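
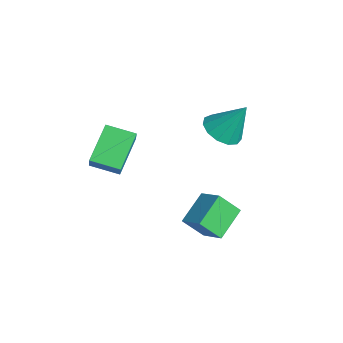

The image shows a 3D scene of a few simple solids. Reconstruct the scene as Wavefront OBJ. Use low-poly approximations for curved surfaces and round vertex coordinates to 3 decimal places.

v 2.209 -1.117 -2.382
v 1.332 0.068 -1.575
v 2.476 -0.236 -3.383
v 1.599 0.948 -2.577
v 3.321 -0.728 -1.743
v 2.444 0.456 -0.937
v 3.588 0.152 -2.745
v 2.711 1.337 -1.938
v -2.364 -3.826 -1.556
v -1.641 -4.009 -0.603
v -3.611 -2.69 -0.392
v -2.888 -2.872 0.561
v -1.612 -2.648 -1.901
v -0.889 -2.83 -0.948
v -2.859 -1.511 -0.737
v -2.136 -1.694 0.216
v -1.023 1.859 0.392
v -0.219 2.257 -0.072
v -0.537 2.781 2.028
v -0.648 2.623 -0.151
v -1.195 2.747 -0.057
v -1.688 2.588 0.179
v -1.97 2.198 0.482
v -1.951 1.7 0.757
v -1.638 1.253 0.916
v -1.129 0.998 0.909
v -0.587 1.016 0.737
v -0.183 1.302 0.456
v -0.046 1.765 0.155
f 2 4 1
f 5 2 1
f 1 4 3
f 3 5 1
f 2 8 4
f 6 2 5
f 6 8 2
f 4 8 3
f 7 5 3
f 3 8 7
f 7 6 5
f 8 6 7
f 10 12 9
f 13 10 9
f 9 12 11
f 11 13 9
f 10 16 12
f 14 10 13
f 14 16 10
f 12 16 11
f 15 13 11
f 11 16 15
f 15 14 13
f 16 14 15
f 18 17 20
f 18 20 19
f 20 17 21
f 20 21 19
f 21 17 22
f 21 22 19
f 22 17 23
f 22 23 19
f 23 17 24
f 23 24 19
f 24 17 25
f 24 25 19
f 25 17 26
f 25 26 19
f 26 17 27
f 26 27 19
f 27 17 28
f 27 28 19
f 28 17 29
f 28 29 19
f 29 17 18
f 29 18 19



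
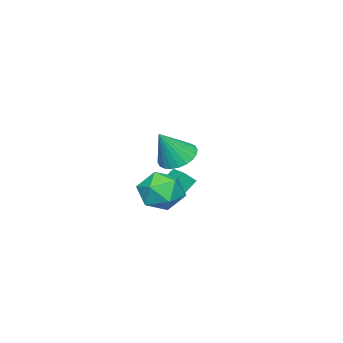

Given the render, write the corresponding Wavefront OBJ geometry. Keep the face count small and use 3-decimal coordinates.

v -3.297 -2.127 -1.334
v -2.868 -2.509 -0.777
v -2.65 -1.166 -1.172
v -2.221 -1.548 -0.615
v -2.219 -2.652 -2.525
v -1.79 -3.034 -1.968
v -1.572 -1.691 -2.363
v -1.143 -2.073 -1.806
v -0.336 -0.873 -0.295
v 0.536 -1.65 -0.513
v -1.396 -1.67 -1.687
v -0.524 -2.447 -1.905
v -1.139 -2.515 -0.891
v -0.484 -2.022 -0.031
v -0.376 -1.298 -2.169
v 0.279 -0.805 -1.309
v 0.511 -1.913 -1.672
v 0.039 -2.665 -0.882
v -0.899 -0.655 -1.318
v -1.371 -1.407 -0.528
v 3.024 1.247 2.812
v 3.532 1.99 2.683
v 3.916 0.893 4.288
v 3.265 2.122 2.876
v 2.961 2.12 3.06
v 2.667 1.986 3.206
v 2.427 1.739 3.292
v 2.277 1.417 3.305
v 2.242 1.069 3.243
v 2.325 0.748 3.116
v 2.515 0.503 2.942
v 2.782 0.371 2.749
v 3.086 0.373 2.565
v 3.381 0.508 2.419
v 3.621 0.755 2.333
v 3.77 1.077 2.32
v 3.805 1.425 2.382
v 3.722 1.745 2.509
f 2 4 1
f 5 2 1
f 1 4 3
f 3 5 1
f 2 8 4
f 6 2 5
f 6 8 2
f 4 8 3
f 7 5 3
f 3 8 7
f 7 6 5
f 8 6 7
f 9 20 14
f 9 14 10
f 9 10 16
f 9 16 19
f 9 19 20
f 10 14 18
f 14 20 13
f 20 19 11
f 19 16 15
f 16 10 17
f 12 18 13
f 12 13 11
f 12 11 15
f 12 15 17
f 12 17 18
f 13 18 14
f 11 13 20
f 15 11 19
f 17 15 16
f 18 17 10
f 22 21 24
f 22 24 23
f 24 21 25
f 24 25 23
f 25 21 26
f 25 26 23
f 26 21 27
f 26 27 23
f 27 21 28
f 27 28 23
f 28 21 29
f 28 29 23
f 29 21 30
f 29 30 23
f 30 21 31
f 30 31 23
f 31 21 32
f 31 32 23
f 32 21 33
f 32 33 23
f 33 21 34
f 33 34 23
f 34 21 35
f 34 35 23
f 35 21 36
f 35 36 23
f 36 21 37
f 36 37 23
f 37 21 38
f 37 38 23
f 38 21 22
f 38 22 23



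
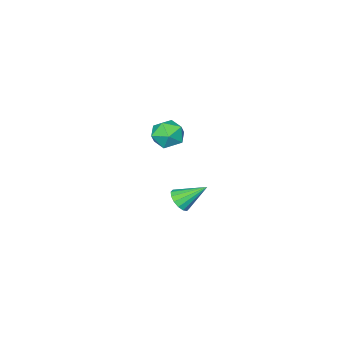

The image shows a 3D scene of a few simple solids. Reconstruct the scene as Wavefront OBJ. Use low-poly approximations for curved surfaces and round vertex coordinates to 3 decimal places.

v 0.91 0.463 2.991
v 1.43 0.819 3.793
v 2.25 -0.359 2.487
v 2.77 -0.003 3.289
v 2.019 -0.679 3.428
v 1.191 -0.171 3.739
v 2.489 0.631 2.541
v 1.661 1.139 2.852
v 2.406 0.923 3.514
v 2.116 0.114 4.063
v 1.564 0.346 2.217
v 1.274 -0.463 2.766
v -0.712 -1.567 -4.188
v -0.331 -0.913 -4.474
v -1.708 -0.473 -3.012
v -0.668 -0.957 -4.719
v -1.018 -1.165 -4.821
v -1.285 -1.48 -4.754
v -1.399 -1.819 -4.535
v -1.329 -2.091 -4.223
v -1.094 -2.222 -3.902
v -0.756 -2.178 -3.657
v -0.407 -1.97 -3.555
v -0.139 -1.654 -3.622
v -0.025 -1.315 -3.841
v -0.095 -1.044 -4.153
f 1 12 6
f 1 6 2
f 1 2 8
f 1 8 11
f 1 11 12
f 2 6 10
f 6 12 5
f 12 11 3
f 11 8 7
f 8 2 9
f 4 10 5
f 4 5 3
f 4 3 7
f 4 7 9
f 4 9 10
f 5 10 6
f 3 5 12
f 7 3 11
f 9 7 8
f 10 9 2
f 14 13 16
f 14 16 15
f 16 13 17
f 16 17 15
f 17 13 18
f 17 18 15
f 18 13 19
f 18 19 15
f 19 13 20
f 19 20 15
f 20 13 21
f 20 21 15
f 21 13 22
f 21 22 15
f 22 13 23
f 22 23 15
f 23 13 24
f 23 24 15
f 24 13 25
f 24 25 15
f 25 13 26
f 25 26 15
f 26 13 14
f 26 14 15



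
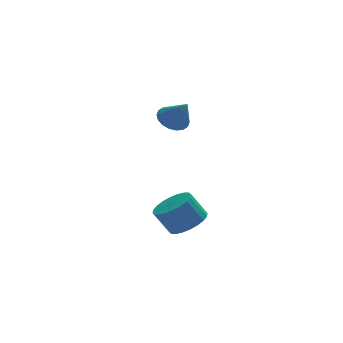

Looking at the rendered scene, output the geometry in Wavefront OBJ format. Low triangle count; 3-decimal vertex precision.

v -1.753 -1.1 3.39
v -1.042 -1.155 3.099
v -1.347 -1.88 4.53
v -1.025 -0.87 3.288
v -1.153 -0.63 3.498
v -1.399 -0.483 3.686
v -1.715 -0.459 3.815
v -2.039 -0.562 3.86
v -2.306 -0.771 3.812
v -2.464 -1.045 3.68
v -2.481 -1.33 3.491
v -2.353 -1.57 3.282
v -2.107 -1.717 3.094
v -1.791 -1.741 2.965
v -1.467 -1.638 2.92
v -1.2 -1.429 2.968
v -1.595 -2.89 -2.06
v -1.145 -3.62 -1.628
v -1.795 -3.36 -0.509
v -2.245 -2.63 -0.94
v -0.91 -3.337 -1.557
v -1.56 -3.077 -0.438
v -0.779 -2.986 -1.563
v -1.429 -2.726 -0.444
v -0.772 -2.621 -1.644
v -1.422 -2.36 -0.525
v -0.891 -2.296 -1.789
v -1.541 -2.036 -0.67
v -1.117 -2.062 -1.975
v -1.767 -1.802 -0.856
v -1.416 -1.954 -2.173
v -2.066 -1.694 -1.054
v -1.742 -1.988 -2.354
v -2.392 -1.728 -1.235
v -2.045 -2.16 -2.491
v -2.695 -1.9 -1.372
v -2.28 -2.443 -2.562
v -2.93 -2.183 -1.443
v -2.411 -2.794 -2.556
v -3.061 -2.534 -1.437
v -2.418 -3.16 -2.475
v -3.068 -2.899 -1.356
v -2.299 -3.484 -2.33
v -2.949 -3.224 -1.211
v -2.073 -3.718 -2.144
v -2.723 -3.458 -1.025
v -1.774 -3.826 -1.946
v -2.424 -3.566 -0.827
v -1.448 -3.792 -1.765
v -2.098 -3.532 -0.646
f 2 1 4
f 2 4 3
f 4 1 5
f 4 5 3
f 5 1 6
f 5 6 3
f 6 1 7
f 6 7 3
f 7 1 8
f 7 8 3
f 8 1 9
f 8 9 3
f 9 1 10
f 9 10 3
f 10 1 11
f 10 11 3
f 11 1 12
f 11 12 3
f 12 1 13
f 12 13 3
f 13 1 14
f 13 14 3
f 14 1 15
f 14 15 3
f 15 1 16
f 15 16 3
f 16 1 2
f 16 2 3
f 18 17 21
f 18 21 19
f 19 21 22
f 19 22 20
f 21 17 23
f 21 23 22
f 22 23 24
f 22 24 20
f 23 17 25
f 23 25 24
f 24 25 26
f 24 26 20
f 25 17 27
f 25 27 26
f 26 27 28
f 26 28 20
f 27 17 29
f 27 29 28
f 28 29 30
f 28 30 20
f 29 17 31
f 29 31 30
f 30 31 32
f 30 32 20
f 31 17 33
f 31 33 32
f 32 33 34
f 32 34 20
f 33 17 35
f 33 35 34
f 34 35 36
f 34 36 20
f 35 17 37
f 35 37 36
f 36 37 38
f 36 38 20
f 37 17 39
f 37 39 38
f 38 39 40
f 38 40 20
f 39 17 41
f 39 41 40
f 40 41 42
f 40 42 20
f 41 17 43
f 41 43 42
f 42 43 44
f 42 44 20
f 43 17 45
f 43 45 44
f 44 45 46
f 44 46 20
f 45 17 47
f 45 47 46
f 46 47 48
f 46 48 20
f 47 17 49
f 47 49 48
f 48 49 50
f 48 50 20
f 49 17 18
f 49 18 50
f 50 18 19
f 50 19 20



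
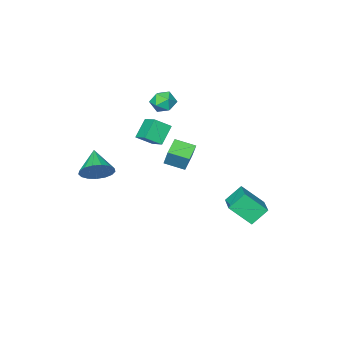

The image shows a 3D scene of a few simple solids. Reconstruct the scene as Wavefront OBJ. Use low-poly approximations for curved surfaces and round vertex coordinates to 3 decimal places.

v 4.185 -2.556 -0.37
v 5.126 -2.857 -0.08
v 3.495 -3.864 0.51
v 4.987 -2.545 0.275
v 4.664 -2.235 0.483
v 4.231 -1.999 0.494
v 3.788 -1.891 0.308
v 3.435 -1.935 -0.034
v 3.254 -2.122 -0.452
v 3.287 -2.408 -0.852
v 3.524 -2.728 -1.142
v 3.913 -3.009 -1.255
v 4.364 -3.187 -1.165
v 4.774 -3.22 -0.893
v 5.049 -3.101 -0.501
v 0.722 1.53 1.67
v 0.855 2.096 2.833
v 1.634 2.157 1.26
v 1.767 2.723 2.423
v 1.493 0.637 2.017
v 1.626 1.203 3.18
v 2.405 1.264 1.607
v 2.538 1.83 2.77
v -4.116 1.851 -3.693
v -3.219 0.889 -2.523
v -3.132 3.431 -3.149
v -2.235 2.47 -1.979
v -3.185 1.59 -4.621
v -2.288 0.629 -3.451
v -2.201 3.171 -4.077
v -1.304 2.209 -2.907
v -0.966 -2.115 3.726
v -0.248 -1.91 3.361
v -0.472 -3.33 4.019
v 0.246 -3.125 3.654
v 0.023 -2.761 4.366
v -0.282 -2.01 4.185
v -0.438 -3.23 3.195
v -0.743 -2.479 3.014
v 0.078 -2.6 3.033
v 0.363 -2.31 3.757
v -1.083 -2.93 3.623
v -0.798 -2.64 4.347
v 1.998 -0.351 2.201
v 1.118 -0.687 3.167
v 2.183 0.813 2.775
v 1.303 0.476 3.741
v 2.817 -0.776 2.799
v 1.937 -1.113 3.765
v 3.002 0.387 3.373
v 2.122 0.051 4.339
f 2 1 4
f 2 4 3
f 4 1 5
f 4 5 3
f 5 1 6
f 5 6 3
f 6 1 7
f 6 7 3
f 7 1 8
f 7 8 3
f 8 1 9
f 8 9 3
f 9 1 10
f 9 10 3
f 10 1 11
f 10 11 3
f 11 1 12
f 11 12 3
f 12 1 13
f 12 13 3
f 13 1 14
f 13 14 3
f 14 1 15
f 14 15 3
f 15 1 2
f 15 2 3
f 17 19 16
f 20 17 16
f 16 19 18
f 18 20 16
f 17 23 19
f 21 17 20
f 21 23 17
f 19 23 18
f 22 20 18
f 18 23 22
f 22 21 20
f 23 21 22
f 25 27 24
f 28 25 24
f 24 27 26
f 26 28 24
f 25 31 27
f 29 25 28
f 29 31 25
f 27 31 26
f 30 28 26
f 26 31 30
f 30 29 28
f 31 29 30
f 32 43 37
f 32 37 33
f 32 33 39
f 32 39 42
f 32 42 43
f 33 37 41
f 37 43 36
f 43 42 34
f 42 39 38
f 39 33 40
f 35 41 36
f 35 36 34
f 35 34 38
f 35 38 40
f 35 40 41
f 36 41 37
f 34 36 43
f 38 34 42
f 40 38 39
f 41 40 33
f 45 47 44
f 48 45 44
f 44 47 46
f 46 48 44
f 45 51 47
f 49 45 48
f 49 51 45
f 47 51 46
f 50 48 46
f 46 51 50
f 50 49 48
f 51 49 50



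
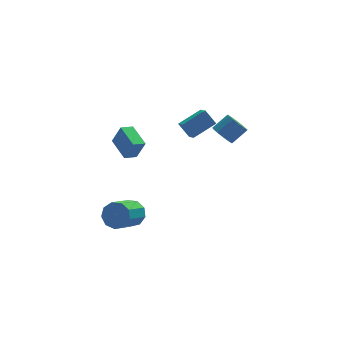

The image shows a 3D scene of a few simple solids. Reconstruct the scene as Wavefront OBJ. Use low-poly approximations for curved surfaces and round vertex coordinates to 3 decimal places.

v -3.4 -2.089 1.084
v -2.93 -2.357 2.354
v -3.757 -0.534 1.545
v -3.287 -0.803 2.814
v -2.613 -1.837 0.846
v -2.143 -2.106 2.115
v -2.97 -0.283 1.306
v -2.5 -0.551 2.576
v 0.789 -0.909 1.309
v 0.859 -1.626 1.721
v 0.257 -0.434 2.224
v 0.327 -1.151 2.636
v 2.293 -0.409 1.924
v 2.363 -1.126 2.336
v 1.761 0.066 2.839
v 1.831 -0.651 3.251
v -3.275 -3.1 -3.101
v -2.861 -2.855 -2.294
v -4.051 -4.014 -1.331
v -4.465 -4.26 -2.139
v -3.35 -2.457 -2.42
v -4.54 -3.617 -1.457
v -3.805 -2.361 -2.865
v -4.994 -3.52 -1.902
v -4.011 -2.61 -3.42
v -5.201 -3.769 -2.457
v -3.873 -3.089 -3.827
v -5.063 -4.248 -2.864
v -3.456 -3.573 -3.894
v -4.645 -4.732 -2.931
v -2.954 -3.836 -3.59
v -4.143 -4.996 -2.627
v -2.602 -3.755 -3.058
v -3.792 -4.914 -2.095
v -2.565 -3.367 -2.546
v -3.755 -4.527 -1.583
v 3.04 -0.174 0.455
v 3.564 -0.497 -0.087
v 4.564 -0.269 0.743
v 4.04 0.054 1.285
v 3.54 -0.045 -0.183
v 4.54 0.182 0.648
v 3.358 0.365 -0.075
v 4.358 0.593 0.755
v 3.074 0.605 0.2
v 4.074 0.832 1.031
v 2.78 0.597 0.556
v 3.78 0.825 1.387
v 2.568 0.345 0.88
v 3.569 0.572 1.711
v 2.506 -0.072 1.069
v 3.507 0.155 1.9
v 2.614 -0.522 1.063
v 3.614 -0.294 1.894
v 2.856 -0.86 0.864
v 3.857 -0.633 1.694
v 3.157 -0.981 0.534
v 4.158 -0.754 1.365
v 3.421 -0.846 0.18
v 4.421 -0.618 1.011
f 2 4 1
f 5 2 1
f 1 4 3
f 3 5 1
f 2 8 4
f 6 2 5
f 6 8 2
f 4 8 3
f 7 5 3
f 3 8 7
f 7 6 5
f 8 6 7
f 10 12 9
f 13 10 9
f 9 12 11
f 11 13 9
f 10 16 12
f 14 10 13
f 14 16 10
f 12 16 11
f 15 13 11
f 11 16 15
f 15 14 13
f 16 14 15
f 18 17 21
f 18 21 19
f 19 21 22
f 19 22 20
f 21 17 23
f 21 23 22
f 22 23 24
f 22 24 20
f 23 17 25
f 23 25 24
f 24 25 26
f 24 26 20
f 25 17 27
f 25 27 26
f 26 27 28
f 26 28 20
f 27 17 29
f 27 29 28
f 28 29 30
f 28 30 20
f 29 17 31
f 29 31 30
f 30 31 32
f 30 32 20
f 31 17 33
f 31 33 32
f 32 33 34
f 32 34 20
f 33 17 35
f 33 35 34
f 34 35 36
f 34 36 20
f 35 17 18
f 35 18 36
f 36 18 19
f 36 19 20
f 38 37 41
f 38 41 39
f 39 41 42
f 39 42 40
f 41 37 43
f 41 43 42
f 42 43 44
f 42 44 40
f 43 37 45
f 43 45 44
f 44 45 46
f 44 46 40
f 45 37 47
f 45 47 46
f 46 47 48
f 46 48 40
f 47 37 49
f 47 49 48
f 48 49 50
f 48 50 40
f 49 37 51
f 49 51 50
f 50 51 52
f 50 52 40
f 51 37 53
f 51 53 52
f 52 53 54
f 52 54 40
f 53 37 55
f 53 55 54
f 54 55 56
f 54 56 40
f 55 37 57
f 55 57 56
f 56 57 58
f 56 58 40
f 57 37 59
f 57 59 58
f 58 59 60
f 58 60 40
f 59 37 38
f 59 38 60
f 60 38 39
f 60 39 40



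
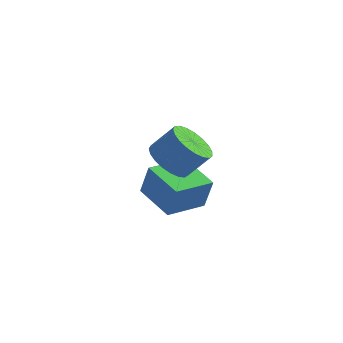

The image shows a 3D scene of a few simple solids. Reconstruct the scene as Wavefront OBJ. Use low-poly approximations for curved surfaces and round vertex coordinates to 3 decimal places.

v 1.915 0.117 0.531
v 2.562 -0.705 0.262
v 3.492 -0.339 1.381
v 2.845 0.483 1.649
v 2.729 -0.37 0.014
v 3.659 -0.004 1.133
v 2.755 0.049 -0.145
v 3.685 0.415 0.974
v 2.636 0.48 -0.187
v 3.565 0.846 0.932
v 2.392 0.848 -0.105
v 3.322 1.214 1.014
v 2.066 1.09 0.087
v 2.995 1.456 1.205
v 1.714 1.163 0.355
v 2.643 1.53 1.474
v 1.396 1.056 0.654
v 2.326 1.422 1.773
v 1.169 0.786 0.932
v 2.098 1.152 2.051
v 1.07 0.4 1.14
v 1.999 0.767 2.259
v 1.117 -0.034 1.243
v 2.047 0.332 2.362
v 1.303 -0.443 1.223
v 2.233 -0.076 2.341
v 1.594 -0.754 1.083
v 2.524 -0.388 2.201
v 1.941 -0.915 0.847
v 2.871 -0.549 1.966
v 2.284 -0.898 0.557
v 3.213 -0.532 1.676
v 1.281 2.104 -4.433
v 1.668 2.113 -2.849
v -0.325 3.351 -4.048
v 0.061 3.36 -2.465
v 2.479 3.74 -4.735
v 2.865 3.749 -3.152
v 0.872 4.987 -4.351
v 1.259 4.996 -2.767
f 2 1 5
f 2 5 3
f 3 5 6
f 3 6 4
f 5 1 7
f 5 7 6
f 6 7 8
f 6 8 4
f 7 1 9
f 7 9 8
f 8 9 10
f 8 10 4
f 9 1 11
f 9 11 10
f 10 11 12
f 10 12 4
f 11 1 13
f 11 13 12
f 12 13 14
f 12 14 4
f 13 1 15
f 13 15 14
f 14 15 16
f 14 16 4
f 15 1 17
f 15 17 16
f 16 17 18
f 16 18 4
f 17 1 19
f 17 19 18
f 18 19 20
f 18 20 4
f 19 1 21
f 19 21 20
f 20 21 22
f 20 22 4
f 21 1 23
f 21 23 22
f 22 23 24
f 22 24 4
f 23 1 25
f 23 25 24
f 24 25 26
f 24 26 4
f 25 1 27
f 25 27 26
f 26 27 28
f 26 28 4
f 27 1 29
f 27 29 28
f 28 29 30
f 28 30 4
f 29 1 31
f 29 31 30
f 30 31 32
f 30 32 4
f 31 1 2
f 31 2 32
f 32 2 3
f 32 3 4
f 34 36 33
f 37 34 33
f 33 36 35
f 35 37 33
f 34 40 36
f 38 34 37
f 38 40 34
f 36 40 35
f 39 37 35
f 35 40 39
f 39 38 37
f 40 38 39



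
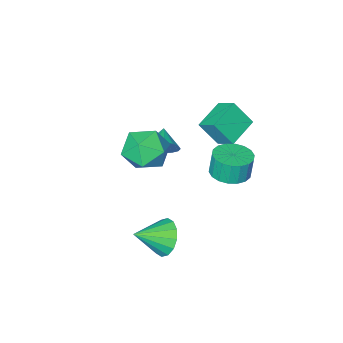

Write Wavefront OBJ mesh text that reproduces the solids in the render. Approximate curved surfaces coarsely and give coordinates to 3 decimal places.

v 0.486 2.883 0.91
v 1.028 2.094 0.989
v 0.877 2.109 2.17
v 0.334 2.897 2.09
v 1.314 2.41 1.022
v 1.162 2.425 2.202
v 1.436 2.82 1.033
v 1.284 2.835 2.213
v 1.369 3.242 1.019
v 1.218 3.256 2.199
v 1.128 3.592 0.983
v 0.976 3.607 2.164
v 0.759 3.802 0.933
v 0.608 3.817 2.114
v 0.337 3.83 0.879
v 0.185 3.845 2.059
v -0.057 3.671 0.83
v -0.208 3.686 2.011
v -0.342 3.355 0.798
v -0.494 3.37 1.978
v -0.464 2.945 0.787
v -0.616 2.96 1.967
v -0.398 2.524 0.801
v -0.549 2.538 1.981
v -0.156 2.173 0.836
v -0.308 2.188 2.017
v 0.212 1.963 0.886
v 0.061 1.978 2.067
v 0.635 1.935 0.941
v 0.483 1.95 2.121
v 0.162 -2.964 -1.855
v 0.618 -2.818 -1.093
v -0.502 -3.756 -1.305
v 0.294 -2.534 -1.075
v -0.06 -2.349 -1.236
v -0.363 -2.305 -1.539
v -0.546 -2.412 -1.914
v -0.567 -2.645 -2.275
v -0.421 -2.951 -2.54
v -0.142 -3.261 -2.648
v 0.207 -3.502 -2.575
v 0.546 -3.62 -2.336
v 0.797 -3.588 -1.987
v 0.902 -3.413 -1.608
v 0.837 -3.135 -1.285
v -1.709 0.482 1.663
v -1.843 1.463 2.287
v -0.223 0.988 1.189
v -0.357 1.968 1.812
v -1.103 -0.188 2.848
v -1.237 0.792 3.471
v 0.383 0.317 2.373
v 0.249 1.298 2.997
v 3.262 1.747 -3.296
v 3.582 1.24 -4.145
v 4.718 1.373 -2.524
v 3.749 1.747 -4.215
v 3.785 2.254 -4.038
v 3.682 2.625 -3.662
v 3.465 2.761 -3.188
v 3.195 2.625 -2.743
v 2.942 2.254 -2.446
v 2.775 1.747 -2.377
v 2.738 1.24 -2.554
v 2.842 0.869 -2.93
v 3.058 0.733 -3.403
v 3.329 0.868 -3.848
v 1.718 0.008 1.424
v 2.592 0.772 1.89
v 3.148 -1.352 0.97
v 4.022 -0.588 1.436
v 3.197 -1.135 2.201
v 2.313 -0.295 2.482
v 3.427 -0.285 0.378
v 2.543 0.555 0.659
v 3.648 0.591 1.244
v 3.506 0.065 2.371
v 2.234 -0.645 0.489
v 2.092 -1.171 1.616
f 2 1 5
f 2 5 3
f 3 5 6
f 3 6 4
f 5 1 7
f 5 7 6
f 6 7 8
f 6 8 4
f 7 1 9
f 7 9 8
f 8 9 10
f 8 10 4
f 9 1 11
f 9 11 10
f 10 11 12
f 10 12 4
f 11 1 13
f 11 13 12
f 12 13 14
f 12 14 4
f 13 1 15
f 13 15 14
f 14 15 16
f 14 16 4
f 15 1 17
f 15 17 16
f 16 17 18
f 16 18 4
f 17 1 19
f 17 19 18
f 18 19 20
f 18 20 4
f 19 1 21
f 19 21 20
f 20 21 22
f 20 22 4
f 21 1 23
f 21 23 22
f 22 23 24
f 22 24 4
f 23 1 25
f 23 25 24
f 24 25 26
f 24 26 4
f 25 1 27
f 25 27 26
f 26 27 28
f 26 28 4
f 27 1 29
f 27 29 28
f 28 29 30
f 28 30 4
f 29 1 2
f 29 2 30
f 30 2 3
f 30 3 4
f 32 31 34
f 32 34 33
f 34 31 35
f 34 35 33
f 35 31 36
f 35 36 33
f 36 31 37
f 36 37 33
f 37 31 38
f 37 38 33
f 38 31 39
f 38 39 33
f 39 31 40
f 39 40 33
f 40 31 41
f 40 41 33
f 41 31 42
f 41 42 33
f 42 31 43
f 42 43 33
f 43 31 44
f 43 44 33
f 44 31 45
f 44 45 33
f 45 31 32
f 45 32 33
f 47 49 46
f 50 47 46
f 46 49 48
f 48 50 46
f 47 53 49
f 51 47 50
f 51 53 47
f 49 53 48
f 52 50 48
f 48 53 52
f 52 51 50
f 53 51 52
f 55 54 57
f 55 57 56
f 57 54 58
f 57 58 56
f 58 54 59
f 58 59 56
f 59 54 60
f 59 60 56
f 60 54 61
f 60 61 56
f 61 54 62
f 61 62 56
f 62 54 63
f 62 63 56
f 63 54 64
f 63 64 56
f 64 54 65
f 64 65 56
f 65 54 66
f 65 66 56
f 66 54 67
f 66 67 56
f 67 54 55
f 67 55 56
f 68 79 73
f 68 73 69
f 68 69 75
f 68 75 78
f 68 78 79
f 69 73 77
f 73 79 72
f 79 78 70
f 78 75 74
f 75 69 76
f 71 77 72
f 71 72 70
f 71 70 74
f 71 74 76
f 71 76 77
f 72 77 73
f 70 72 79
f 74 70 78
f 76 74 75
f 77 76 69



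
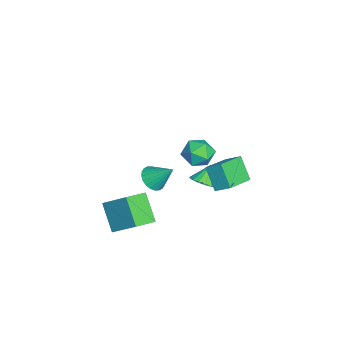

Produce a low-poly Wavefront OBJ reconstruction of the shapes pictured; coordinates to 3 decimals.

v -3.548 1.782 -4.197
v -2.9 2.332 -4.063
v -4.212 2.298 -3.103
v -3.18 2.548 -4.334
v -3.558 2.558 -4.569
v -3.933 2.36 -4.704
v -4.205 2.008 -4.703
v -4.301 1.595 -4.567
v -4.195 1.233 -4.332
v -3.916 1.017 -4.06
v -3.537 1.007 -3.826
v -3.162 1.204 -3.69
v -2.89 1.557 -3.691
v -2.794 1.969 -3.827
v 0.5 3.161 1.475
v 0.85 4.022 2.082
v 1.4 3.715 0.17
v 1.749 4.577 0.776
v 2.131 2.043 2.124
v 2.48 2.905 2.73
v 3.03 2.598 0.818
v 3.38 3.459 1.425
v 1.888 1.958 4.35
v 2.585 2.621 3.951
v 2.835 0.659 3.849
v 3.532 1.322 3.45
v 3.411 1.252 4.482
v 2.825 2.055 4.791
v 2.595 1.225 3.009
v 2.009 2.028 3.318
v 3.022 2.167 3.122
v 3.526 2.184 4.033
v 1.894 1.096 3.767
v 2.398 1.113 4.678
v 0.582 -2.262 -4.913
v -0.737 -2.893 -3.421
v 1.399 -0.816 -3.579
v 0.079 -1.447 -2.087
v 1.661 -3.333 -4.413
v 0.341 -3.964 -2.921
v 2.477 -1.887 -3.079
v 1.158 -2.518 -1.587
v -1.981 -1.102 -2.565
v -1.649 -0.543 -3.216
v -1.519 0.102 -1.295
v -1.99 -0.433 -3.196
v -2.33 -0.425 -3.081
v -2.616 -0.52 -2.886
v -2.806 -0.704 -2.643
v -2.87 -0.948 -2.388
v -2.799 -1.216 -2.16
v -2.603 -1.466 -1.994
v -2.312 -1.661 -1.914
v -1.971 -1.771 -1.933
v -1.632 -1.78 -2.049
v -1.345 -1.685 -2.243
v -1.155 -1.501 -2.486
v -1.091 -1.257 -2.741
v -1.162 -0.989 -2.97
v -1.358 -0.738 -3.136
f 2 1 4
f 2 4 3
f 4 1 5
f 4 5 3
f 5 1 6
f 5 6 3
f 6 1 7
f 6 7 3
f 7 1 8
f 7 8 3
f 8 1 9
f 8 9 3
f 9 1 10
f 9 10 3
f 10 1 11
f 10 11 3
f 11 1 12
f 11 12 3
f 12 1 13
f 12 13 3
f 13 1 14
f 13 14 3
f 14 1 2
f 14 2 3
f 16 18 15
f 19 16 15
f 15 18 17
f 17 19 15
f 16 22 18
f 20 16 19
f 20 22 16
f 18 22 17
f 21 19 17
f 17 22 21
f 21 20 19
f 22 20 21
f 23 34 28
f 23 28 24
f 23 24 30
f 23 30 33
f 23 33 34
f 24 28 32
f 28 34 27
f 34 33 25
f 33 30 29
f 30 24 31
f 26 32 27
f 26 27 25
f 26 25 29
f 26 29 31
f 26 31 32
f 27 32 28
f 25 27 34
f 29 25 33
f 31 29 30
f 32 31 24
f 36 38 35
f 39 36 35
f 35 38 37
f 37 39 35
f 36 42 38
f 40 36 39
f 40 42 36
f 38 42 37
f 41 39 37
f 37 42 41
f 41 40 39
f 42 40 41
f 44 43 46
f 44 46 45
f 46 43 47
f 46 47 45
f 47 43 48
f 47 48 45
f 48 43 49
f 48 49 45
f 49 43 50
f 49 50 45
f 50 43 51
f 50 51 45
f 51 43 52
f 51 52 45
f 52 43 53
f 52 53 45
f 53 43 54
f 53 54 45
f 54 43 55
f 54 55 45
f 55 43 56
f 55 56 45
f 56 43 57
f 56 57 45
f 57 43 58
f 57 58 45
f 58 43 59
f 58 59 45
f 59 43 60
f 59 60 45
f 60 43 44
f 60 44 45



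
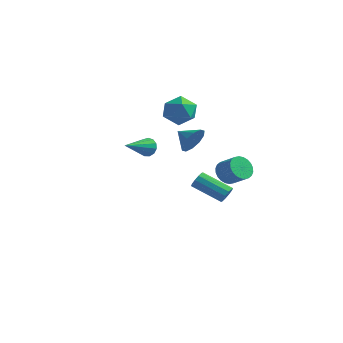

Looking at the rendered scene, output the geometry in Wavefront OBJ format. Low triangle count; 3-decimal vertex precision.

v 1.13 3.439 -1.112
v 1.52 3.084 -1.739
v 2.54 2.926 -1.016
v 2.15 3.281 -0.388
v 1.599 3.391 -1.783
v 2.618 3.233 -1.06
v 1.606 3.706 -1.724
v 2.625 3.548 -1.001
v 1.54 3.979 -1.572
v 2.56 3.822 -0.849
v 1.412 4.171 -1.35
v 2.432 4.013 -0.627
v 1.241 4.251 -1.092
v 2.261 4.093 -0.369
v 1.054 4.207 -0.836
v 2.073 4.05 -0.113
v 0.878 4.047 -0.623
v 1.897 3.889 0.1
v 0.74 3.794 -0.484
v 1.76 3.636 0.239
v 0.662 3.487 -0.44
v 1.681 3.329 0.283
v 0.655 3.172 -0.499
v 1.674 3.014 0.224
v 0.72 2.898 -0.651
v 1.74 2.741 0.072
v 0.848 2.707 -0.873
v 1.868 2.549 -0.15
v 1.019 2.627 -1.131
v 2.039 2.469 -0.408
v 1.207 2.67 -1.387
v 2.226 2.513 -0.664
v 1.383 2.831 -1.6
v 2.402 2.673 -0.877
v 1.269 3.241 -2.739
v 1.528 2.975 -2.293
v -0.25 2.713 -1.416
v -0.509 2.979 -1.861
v 1.513 3.325 -2.219
v -0.265 3.063 -1.342
v 1.405 3.643 -2.344
v -0.373 3.382 -1.466
v 1.245 3.808 -2.619
v -0.534 3.546 -1.742
v 1.094 3.756 -2.94
v -0.684 3.494 -2.063
v 1.01 3.507 -3.184
v -0.768 3.245 -2.307
v 1.025 3.157 -3.258
v -0.753 2.895 -2.381
v 1.133 2.838 -3.134
v -0.645 2.577 -2.256
v 1.294 2.674 -2.858
v -0.485 2.412 -1.981
v 1.444 2.726 -2.537
v -0.334 2.464 -1.66
v 1.315 -0.423 2.929
v 1.58 -0.789 3.708
v 0.285 -0.317 3.331
v 1.651 -0.239 3.743
v 1.594 0.241 3.468
v 1.43 0.467 2.987
v 1.222 0.353 2.484
v 1.049 -0.058 2.151
v 0.978 -0.608 2.115
v 1.036 -1.088 2.391
v 1.2 -1.314 2.872
v 1.408 -1.2 3.375
v -3.116 4.23 2.937
v -2.238 4.874 2.833
v -2.102 2.806 2.667
v -1.224 3.45 2.563
v -1.71 3.339 3.537
v -2.336 4.22 3.704
v -2.004 3.46 1.796
v -2.63 4.341 1.963
v -1.551 4.398 2.128
v -1.369 4.324 3.204
v -2.971 3.356 2.296
v -2.789 3.282 3.372
v -0.225 -2.451 2.863
v 0.06 -2.71 2.377
v -0.535 -4.129 3.577
v 0.307 -2.654 2.618
v 0.385 -2.533 2.936
v 0.27 -2.386 3.231
v -0.003 -2.259 3.409
v -0.346 -2.194 3.414
v -0.651 -2.21 3.244
v -0.82 -2.303 2.953
v -0.801 -2.442 2.633
v -0.598 -2.585 2.386
v -0.277 -2.684 2.291
f 2 1 5
f 2 5 3
f 3 5 6
f 3 6 4
f 5 1 7
f 5 7 6
f 6 7 8
f 6 8 4
f 7 1 9
f 7 9 8
f 8 9 10
f 8 10 4
f 9 1 11
f 9 11 10
f 10 11 12
f 10 12 4
f 11 1 13
f 11 13 12
f 12 13 14
f 12 14 4
f 13 1 15
f 13 15 14
f 14 15 16
f 14 16 4
f 15 1 17
f 15 17 16
f 16 17 18
f 16 18 4
f 17 1 19
f 17 19 18
f 18 19 20
f 18 20 4
f 19 1 21
f 19 21 20
f 20 21 22
f 20 22 4
f 21 1 23
f 21 23 22
f 22 23 24
f 22 24 4
f 23 1 25
f 23 25 24
f 24 25 26
f 24 26 4
f 25 1 27
f 25 27 26
f 26 27 28
f 26 28 4
f 27 1 29
f 27 29 28
f 28 29 30
f 28 30 4
f 29 1 31
f 29 31 30
f 30 31 32
f 30 32 4
f 31 1 33
f 31 33 32
f 32 33 34
f 32 34 4
f 33 1 2
f 33 2 34
f 34 2 3
f 34 3 4
f 36 35 39
f 36 39 37
f 37 39 40
f 37 40 38
f 39 35 41
f 39 41 40
f 40 41 42
f 40 42 38
f 41 35 43
f 41 43 42
f 42 43 44
f 42 44 38
f 43 35 45
f 43 45 44
f 44 45 46
f 44 46 38
f 45 35 47
f 45 47 46
f 46 47 48
f 46 48 38
f 47 35 49
f 47 49 48
f 48 49 50
f 48 50 38
f 49 35 51
f 49 51 50
f 50 51 52
f 50 52 38
f 51 35 53
f 51 53 52
f 52 53 54
f 52 54 38
f 53 35 55
f 53 55 54
f 54 55 56
f 54 56 38
f 55 35 36
f 55 36 56
f 56 36 37
f 56 37 38
f 58 57 60
f 58 60 59
f 60 57 61
f 60 61 59
f 61 57 62
f 61 62 59
f 62 57 63
f 62 63 59
f 63 57 64
f 63 64 59
f 64 57 65
f 64 65 59
f 65 57 66
f 65 66 59
f 66 57 67
f 66 67 59
f 67 57 68
f 67 68 59
f 68 57 58
f 68 58 59
f 69 80 74
f 69 74 70
f 69 70 76
f 69 76 79
f 69 79 80
f 70 74 78
f 74 80 73
f 80 79 71
f 79 76 75
f 76 70 77
f 72 78 73
f 72 73 71
f 72 71 75
f 72 75 77
f 72 77 78
f 73 78 74
f 71 73 80
f 75 71 79
f 77 75 76
f 78 77 70
f 82 81 84
f 82 84 83
f 84 81 85
f 84 85 83
f 85 81 86
f 85 86 83
f 86 81 87
f 86 87 83
f 87 81 88
f 87 88 83
f 88 81 89
f 88 89 83
f 89 81 90
f 89 90 83
f 90 81 91
f 90 91 83
f 91 81 92
f 91 92 83
f 92 81 93
f 92 93 83
f 93 81 82
f 93 82 83



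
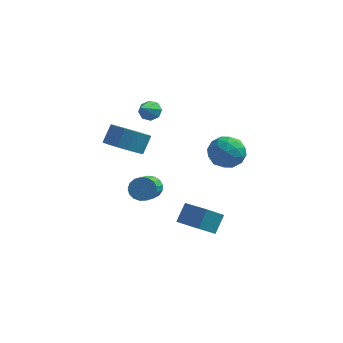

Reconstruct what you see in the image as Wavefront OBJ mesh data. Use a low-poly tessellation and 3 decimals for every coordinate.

v -1.029 1.894 -4.207
v -0.369 1.898 -4.323
v -0.151 0.051 -3.148
v -0.811 0.046 -3.033
v -0.401 2.067 -4.052
v -0.183 0.219 -2.877
v -0.577 2.196 -3.816
v -0.358 0.348 -2.642
v -0.856 2.255 -3.671
v -0.638 0.408 -2.496
v -1.175 2.232 -3.648
v -0.957 0.385 -2.473
v -1.461 2.131 -3.753
v -1.242 0.284 -2.579
v -1.647 1.976 -3.963
v -1.429 0.129 -2.788
v -1.692 1.802 -4.228
v -1.474 -0.045 -3.053
v -1.586 1.649 -4.489
v -1.367 -0.198 -3.314
v -1.351 1.552 -4.685
v -1.133 -0.295 -3.51
v -1.043 1.533 -4.772
v -0.825 -0.314 -3.597
v -0.732 1.597 -4.729
v -0.514 -0.25 -3.555
v -0.489 1.729 -4.567
v -0.27 -0.119 -3.393
v 1.822 -0.786 -4.581
v 1.22 -1.52 -3.798
v 2.04 -0.095 -3.767
v 1.438 -0.829 -2.984
v 3.002 -1.471 -4.316
v 2.4 -2.205 -3.533
v 3.22 -0.78 -3.502
v 2.618 -1.514 -2.719
v 3.062 2.626 -0.844
v 3.603 1.895 -1.142
v 1.797 1.745 -0.978
v 2.338 1.014 -1.276
v 2.395 1.313 -0.369
v 3.177 1.858 -0.286
v 2.223 1.782 -1.834
v 3.005 2.327 -1.751
v 3.084 1.373 -1.753
v 3.191 1.084 -0.848
v 2.209 2.556 -1.272
v 2.316 2.267 -0.367
v 3.444 2.338 -0.981
v 1.956 1.302 -1.139
v 1.99 1.478 -0.606
v 2.308 1.048 -0.78
v 3.193 2.316 -0.478
v 3.511 1.887 -0.653
v 2.801 1.544 -0.199
v 1.889 1.753 -1.467
v 2.207 1.324 -1.642
v 3.092 2.592 -1.34
v 3.41 2.162 -1.514
v 2.599 2.096 -1.921
v 3.457 1.602 -1.516
v 2.713 1.083 -1.594
v 2.646 1.535 -1.923
v 3.105 1.855 -1.874
v 3.519 1.431 -0.983
v 2.775 0.913 -1.062
v 2.809 1.089 -0.529
v 3.269 1.409 -0.48
v 3.214 1.125 -1.343
v 2.625 2.727 -1.058
v 1.881 2.209 -1.137
v 2.131 2.231 -1.64
v 2.591 2.551 -1.591
v 2.687 2.557 -0.526
v 1.943 2.038 -0.604
v 2.295 1.785 -0.246
v 2.754 2.105 -0.197
v 2.186 2.515 -0.777
v -0.922 -2.524 1.359
v 0.019 -2.665 1.227
v 0.222 -2.078 2.049
v -0.718 -1.936 2.181
v -0.089 -2.258 0.963
v 0.115 -1.671 1.784
v -0.419 -1.922 0.805
v -0.216 -1.335 1.626
v -0.884 -1.748 0.795
v -0.681 -1.16 1.617
v -1.36 -1.781 0.937
v -1.156 -1.194 1.758
v -1.717 -2.013 1.192
v -1.514 -1.426 2.013
v -1.862 -2.382 1.491
v -1.659 -1.795 2.313
v -1.755 -2.789 1.756
v -1.551 -2.202 2.577
v -1.424 -3.125 1.914
v -1.221 -2.538 2.735
v -0.959 -3.3 1.923
v -0.756 -2.712 2.745
v -0.484 -3.266 1.782
v -0.28 -2.679 2.603
v -0.126 -3.034 1.527
v 0.077 -2.447 2.348
v -0.591 0.661 1.883
v -0.047 0.692 2.014
v -0.729 -0.441 2.717
v -0.293 0.923 2.278
v -0.713 1.001 2.311
v -1.062 0.88 2.092
v -1.134 0.63 1.751
v -0.888 0.399 1.487
v -0.468 0.322 1.455
v -0.119 0.443 1.673
f 2 1 5
f 2 5 3
f 3 5 6
f 3 6 4
f 5 1 7
f 5 7 6
f 6 7 8
f 6 8 4
f 7 1 9
f 7 9 8
f 8 9 10
f 8 10 4
f 9 1 11
f 9 11 10
f 10 11 12
f 10 12 4
f 11 1 13
f 11 13 12
f 12 13 14
f 12 14 4
f 13 1 15
f 13 15 14
f 14 15 16
f 14 16 4
f 15 1 17
f 15 17 16
f 16 17 18
f 16 18 4
f 17 1 19
f 17 19 18
f 18 19 20
f 18 20 4
f 19 1 21
f 19 21 20
f 20 21 22
f 20 22 4
f 21 1 23
f 21 23 22
f 22 23 24
f 22 24 4
f 23 1 25
f 23 25 24
f 24 25 26
f 24 26 4
f 25 1 27
f 25 27 26
f 26 27 28
f 26 28 4
f 27 1 2
f 27 2 28
f 28 2 3
f 28 3 4
f 30 32 29
f 33 30 29
f 29 32 31
f 31 33 29
f 30 36 32
f 34 30 33
f 34 36 30
f 32 36 31
f 35 33 31
f 31 36 35
f 35 34 33
f 36 34 35
f 37 74 53
f 74 48 77
f 53 77 42
f 74 77 53
f 37 53 49
f 53 42 54
f 49 54 38
f 53 54 49
f 37 49 58
f 49 38 59
f 58 59 44
f 49 59 58
f 37 58 70
f 58 44 73
f 70 73 47
f 58 73 70
f 37 70 74
f 70 47 78
f 74 78 48
f 70 78 74
f 38 54 65
f 54 42 68
f 65 68 46
f 54 68 65
f 42 77 55
f 77 48 76
f 55 76 41
f 77 76 55
f 48 78 75
f 78 47 71
f 75 71 39
f 78 71 75
f 47 73 72
f 73 44 60
f 72 60 43
f 73 60 72
f 44 59 64
f 59 38 61
f 64 61 45
f 59 61 64
f 40 66 52
f 66 46 67
f 52 67 41
f 66 67 52
f 40 52 50
f 52 41 51
f 50 51 39
f 52 51 50
f 40 50 57
f 50 39 56
f 57 56 43
f 50 56 57
f 40 57 62
f 57 43 63
f 62 63 45
f 57 63 62
f 40 62 66
f 62 45 69
f 66 69 46
f 62 69 66
f 41 67 55
f 67 46 68
f 55 68 42
f 67 68 55
f 39 51 75
f 51 41 76
f 75 76 48
f 51 76 75
f 43 56 72
f 56 39 71
f 72 71 47
f 56 71 72
f 45 63 64
f 63 43 60
f 64 60 44
f 63 60 64
f 46 69 65
f 69 45 61
f 65 61 38
f 69 61 65
f 80 79 83
f 80 83 81
f 81 83 84
f 81 84 82
f 83 79 85
f 83 85 84
f 84 85 86
f 84 86 82
f 85 79 87
f 85 87 86
f 86 87 88
f 86 88 82
f 87 79 89
f 87 89 88
f 88 89 90
f 88 90 82
f 89 79 91
f 89 91 90
f 90 91 92
f 90 92 82
f 91 79 93
f 91 93 92
f 92 93 94
f 92 94 82
f 93 79 95
f 93 95 94
f 94 95 96
f 94 96 82
f 95 79 97
f 95 97 96
f 96 97 98
f 96 98 82
f 97 79 99
f 97 99 98
f 98 99 100
f 98 100 82
f 99 79 101
f 99 101 100
f 100 101 102
f 100 102 82
f 101 79 103
f 101 103 102
f 102 103 104
f 102 104 82
f 103 79 80
f 103 80 104
f 104 80 81
f 104 81 82
f 106 105 108
f 106 108 107
f 108 105 109
f 108 109 107
f 109 105 110
f 109 110 107
f 110 105 111
f 110 111 107
f 111 105 112
f 111 112 107
f 112 105 113
f 112 113 107
f 113 105 114
f 113 114 107
f 114 105 106
f 114 106 107



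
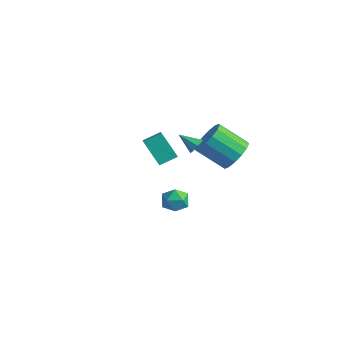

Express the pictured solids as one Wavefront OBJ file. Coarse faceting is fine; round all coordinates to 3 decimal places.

v -4.719 1.698 -2.113
v -3.729 0.723 -1.134
v -4.256 2.591 -1.693
v -3.266 1.616 -0.714
v -3.534 1.664 -3.346
v -2.544 0.689 -2.367
v -3.071 2.557 -2.926
v -2.081 1.582 -1.947
v 2.085 -3.093 0.545
v 2.843 -2.992 0.608
v 2.277 -4.188 -0.008
v 3.035 -4.087 0.055
v 2.61 -4.21 0.683
v 2.492 -3.532 1.025
v 2.628 -3.648 -0.425
v 2.51 -2.97 -0.083
v 3.179 -3.335 0.009
v 3.168 -3.682 0.694
v 1.952 -3.498 -0.094
v 1.941 -3.845 0.591
v 0.414 3.342 -1.518
v 1.027 2.547 -1.246
v -0.381 1.843 -0.129
v -0.994 2.638 -0.402
v 1.125 2.93 -0.881
v -0.283 2.227 0.236
v 1.033 3.423 -0.686
v -0.376 2.72 0.43
v 0.775 3.895 -0.715
v -0.634 3.192 0.402
v 0.42 4.218 -0.959
v -0.988 3.515 0.158
v 0.064 4.307 -1.352
v -1.345 3.603 -0.236
v -0.199 4.137 -1.791
v -1.607 3.433 -0.674
v -0.297 3.753 -2.156
v -1.705 3.05 -1.039
v -0.204 3.26 -2.35
v -1.613 2.557 -1.234
v 0.054 2.788 -2.322
v -1.355 2.085 -1.205
v 0.408 2.465 -2.078
v -1 1.762 -0.961
v 0.765 2.377 -1.684
v -0.644 1.673 -0.568
v -0.855 1.689 -0.545
v -0.612 1.826 -0.106
v -1.805 1.351 0.085
v -0.822 2.125 -0.263
v -1.052 2.169 -0.585
v -1.166 1.932 -0.884
v -1.097 1.553 -0.984
v -0.887 1.254 -0.828
v -0.657 1.21 -0.505
v -0.544 1.447 -0.206
f 2 4 1
f 5 2 1
f 1 4 3
f 3 5 1
f 2 8 4
f 6 2 5
f 6 8 2
f 4 8 3
f 7 5 3
f 3 8 7
f 7 6 5
f 8 6 7
f 9 20 14
f 9 14 10
f 9 10 16
f 9 16 19
f 9 19 20
f 10 14 18
f 14 20 13
f 20 19 11
f 19 16 15
f 16 10 17
f 12 18 13
f 12 13 11
f 12 11 15
f 12 15 17
f 12 17 18
f 13 18 14
f 11 13 20
f 15 11 19
f 17 15 16
f 18 17 10
f 22 21 25
f 22 25 23
f 23 25 26
f 23 26 24
f 25 21 27
f 25 27 26
f 26 27 28
f 26 28 24
f 27 21 29
f 27 29 28
f 28 29 30
f 28 30 24
f 29 21 31
f 29 31 30
f 30 31 32
f 30 32 24
f 31 21 33
f 31 33 32
f 32 33 34
f 32 34 24
f 33 21 35
f 33 35 34
f 34 35 36
f 34 36 24
f 35 21 37
f 35 37 36
f 36 37 38
f 36 38 24
f 37 21 39
f 37 39 38
f 38 39 40
f 38 40 24
f 39 21 41
f 39 41 40
f 40 41 42
f 40 42 24
f 41 21 43
f 41 43 42
f 42 43 44
f 42 44 24
f 43 21 45
f 43 45 44
f 44 45 46
f 44 46 24
f 45 21 22
f 45 22 46
f 46 22 23
f 46 23 24
f 48 47 50
f 48 50 49
f 50 47 51
f 50 51 49
f 51 47 52
f 51 52 49
f 52 47 53
f 52 53 49
f 53 47 54
f 53 54 49
f 54 47 55
f 54 55 49
f 55 47 56
f 55 56 49
f 56 47 48
f 56 48 49



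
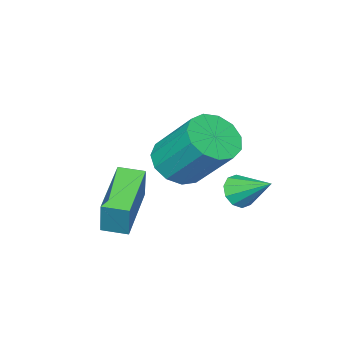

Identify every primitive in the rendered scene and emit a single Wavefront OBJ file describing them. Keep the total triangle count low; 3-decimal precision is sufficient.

v 1.703 0.258 0.823
v 2.481 -0.114 1.245
v 2.274 1.291 2.86
v 1.497 1.662 2.437
v 2.658 0.283 0.923
v 2.451 1.687 2.538
v 2.531 0.671 0.569
v 2.325 2.076 2.183
v 2.142 0.929 0.295
v 1.936 2.333 1.91
v 1.614 0.973 0.189
v 1.407 2.378 1.804
v 1.113 0.79 0.284
v 0.907 2.195 1.899
v 0.801 0.438 0.55
v 0.594 1.843 2.165
v 0.774 0.029 0.903
v 0.568 1.434 2.517
v 1.043 -0.308 1.23
v 0.836 1.097 2.845
v 1.521 -0.465 1.428
v 1.315 0.94 3.043
v 2.057 -0.393 1.434
v 1.851 1.012 3.048
v 0.047 1.206 -0.721
v 0.576 1.478 -0.983
v -0.167 2.394 0.081
v 0.26 1.575 -1.212
v -0.137 1.532 -1.253
v -0.464 1.364 -1.091
v -0.596 1.135 -0.788
v -0.482 0.934 -0.459
v -0.166 0.836 -0.231
v 0.231 0.88 -0.19
v 0.558 1.048 -0.352
v 0.689 1.276 -0.655
v 2.09 -0.862 -0.993
v 2.304 -0.554 0.272
v 3.703 0.31 -1.551
v 3.917 0.618 -0.286
v 2.623 -1.558 -0.914
v 2.837 -1.25 0.351
v 4.236 -0.386 -1.472
v 4.45 -0.078 -0.207
f 2 1 5
f 2 5 3
f 3 5 6
f 3 6 4
f 5 1 7
f 5 7 6
f 6 7 8
f 6 8 4
f 7 1 9
f 7 9 8
f 8 9 10
f 8 10 4
f 9 1 11
f 9 11 10
f 10 11 12
f 10 12 4
f 11 1 13
f 11 13 12
f 12 13 14
f 12 14 4
f 13 1 15
f 13 15 14
f 14 15 16
f 14 16 4
f 15 1 17
f 15 17 16
f 16 17 18
f 16 18 4
f 17 1 19
f 17 19 18
f 18 19 20
f 18 20 4
f 19 1 21
f 19 21 20
f 20 21 22
f 20 22 4
f 21 1 23
f 21 23 22
f 22 23 24
f 22 24 4
f 23 1 2
f 23 2 24
f 24 2 3
f 24 3 4
f 26 25 28
f 26 28 27
f 28 25 29
f 28 29 27
f 29 25 30
f 29 30 27
f 30 25 31
f 30 31 27
f 31 25 32
f 31 32 27
f 32 25 33
f 32 33 27
f 33 25 34
f 33 34 27
f 34 25 35
f 34 35 27
f 35 25 36
f 35 36 27
f 36 25 26
f 36 26 27
f 38 40 37
f 41 38 37
f 37 40 39
f 39 41 37
f 38 44 40
f 42 38 41
f 42 44 38
f 40 44 39
f 43 41 39
f 39 44 43
f 43 42 41
f 44 42 43



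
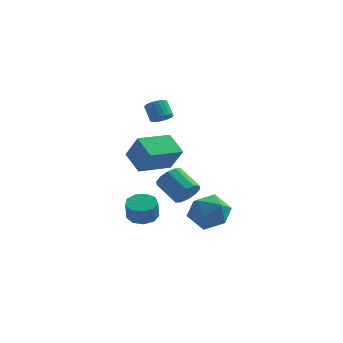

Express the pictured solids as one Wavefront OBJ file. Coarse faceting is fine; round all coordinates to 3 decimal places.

v 0.163 0.767 -2.842
v 0.695 1.391 -2.657
v -0.471 2.136 -1.813
v -1.003 1.513 -1.998
v 0.453 1.513 -3.099
v -0.713 2.258 -2.256
v 0.1 1.35 -3.444
v -1.066 2.095 -2.6
v -0.229 0.965 -3.558
v -1.395 1.71 -2.715
v -0.408 0.504 -3.399
v -1.574 1.249 -2.555
v -0.369 0.144 -3.027
v -1.535 0.889 -2.183
v -0.127 0.022 -2.584
v -1.293 0.767 -1.741
v 0.226 0.185 -2.24
v -0.94 0.93 -1.396
v 0.555 0.57 -2.125
v -0.611 1.315 -1.282
v 0.734 1.031 -2.285
v -0.432 1.776 -1.441
v 1.487 1.328 -3.807
v 2.521 0.644 -3.573
v 0.379 -0.384 -3.907
v 1.413 -1.068 -3.673
v 0.922 -0.337 -2.769
v 1.607 0.72 -2.707
v 1.293 -0.46 -4.773
v 1.978 0.597 -4.711
v 2.402 -0.461 -4.17
v 2.172 -0.385 -2.932
v 0.728 0.645 -4.548
v 0.498 0.721 -3.31
v -2.018 -0.908 -0.74
v -2.918 -0.031 0.042
v -0.694 0.643 -0.955
v -1.594 1.52 -0.173
v -1.266 -1.36 0.633
v -2.166 -0.483 1.415
v 0.058 0.191 0.418
v -0.842 1.068 1.2
v -1.609 -1.705 -3.485
v -0.911 -2.137 -3.667
v -0.874 -2.526 -2.596
v -1.571 -2.095 -2.415
v -0.774 -1.611 -3.48
v -0.736 -2.001 -2.41
v -1.028 -1.129 -3.296
v -0.99 -1.519 -2.225
v -1.553 -0.917 -3.2
v -1.515 -1.307 -2.13
v -2.104 -1.074 -3.238
v -2.067 -1.463 -2.167
v -2.424 -1.526 -3.391
v -2.386 -1.916 -2.321
v -2.362 -2.062 -3.589
v -2.325 -2.452 -2.518
v -1.948 -2.431 -3.738
v -1.91 -2.821 -2.667
v -1.375 -2.46 -3.769
v -1.337 -2.85 -2.698
v -1.118 0.468 2.577
v -0.677 0.251 2.955
v -1.122 0.754 3.762
v -1.562 0.972 3.383
v -0.57 0.488 2.866
v -1.015 0.992 3.673
v -0.57 0.722 2.72
v -1.015 1.226 3.526
v -0.68 0.906 2.545
v -1.124 1.41 3.351
v -0.875 1.002 2.376
v -1.32 1.506 3.183
v -1.119 0.993 2.248
v -1.564 1.497 3.054
v -1.363 0.88 2.184
v -1.808 1.384 2.99
v -1.558 0.686 2.198
v -2.003 1.189 3.005
v -1.665 0.448 2.287
v -2.11 0.952 3.094
v -1.665 0.214 2.434
v -2.11 0.718 3.24
v -1.556 0.03 2.609
v -2 0.534 3.415
v -1.36 -0.066 2.777
v -1.805 0.438 3.584
v -1.116 -0.057 2.906
v -1.561 0.447 3.712
v -0.872 0.056 2.97
v -1.317 0.56 3.776
f 2 1 5
f 2 5 3
f 3 5 6
f 3 6 4
f 5 1 7
f 5 7 6
f 6 7 8
f 6 8 4
f 7 1 9
f 7 9 8
f 8 9 10
f 8 10 4
f 9 1 11
f 9 11 10
f 10 11 12
f 10 12 4
f 11 1 13
f 11 13 12
f 12 13 14
f 12 14 4
f 13 1 15
f 13 15 14
f 14 15 16
f 14 16 4
f 15 1 17
f 15 17 16
f 16 17 18
f 16 18 4
f 17 1 19
f 17 19 18
f 18 19 20
f 18 20 4
f 19 1 21
f 19 21 20
f 20 21 22
f 20 22 4
f 21 1 2
f 21 2 22
f 22 2 3
f 22 3 4
f 23 34 28
f 23 28 24
f 23 24 30
f 23 30 33
f 23 33 34
f 24 28 32
f 28 34 27
f 34 33 25
f 33 30 29
f 30 24 31
f 26 32 27
f 26 27 25
f 26 25 29
f 26 29 31
f 26 31 32
f 27 32 28
f 25 27 34
f 29 25 33
f 31 29 30
f 32 31 24
f 36 38 35
f 39 36 35
f 35 38 37
f 37 39 35
f 36 42 38
f 40 36 39
f 40 42 36
f 38 42 37
f 41 39 37
f 37 42 41
f 41 40 39
f 42 40 41
f 44 43 47
f 44 47 45
f 45 47 48
f 45 48 46
f 47 43 49
f 47 49 48
f 48 49 50
f 48 50 46
f 49 43 51
f 49 51 50
f 50 51 52
f 50 52 46
f 51 43 53
f 51 53 52
f 52 53 54
f 52 54 46
f 53 43 55
f 53 55 54
f 54 55 56
f 54 56 46
f 55 43 57
f 55 57 56
f 56 57 58
f 56 58 46
f 57 43 59
f 57 59 58
f 58 59 60
f 58 60 46
f 59 43 61
f 59 61 60
f 60 61 62
f 60 62 46
f 61 43 44
f 61 44 62
f 62 44 45
f 62 45 46
f 64 63 67
f 64 67 65
f 65 67 68
f 65 68 66
f 67 63 69
f 67 69 68
f 68 69 70
f 68 70 66
f 69 63 71
f 69 71 70
f 70 71 72
f 70 72 66
f 71 63 73
f 71 73 72
f 72 73 74
f 72 74 66
f 73 63 75
f 73 75 74
f 74 75 76
f 74 76 66
f 75 63 77
f 75 77 76
f 76 77 78
f 76 78 66
f 77 63 79
f 77 79 78
f 78 79 80
f 78 80 66
f 79 63 81
f 79 81 80
f 80 81 82
f 80 82 66
f 81 63 83
f 81 83 82
f 82 83 84
f 82 84 66
f 83 63 85
f 83 85 84
f 84 85 86
f 84 86 66
f 85 63 87
f 85 87 86
f 86 87 88
f 86 88 66
f 87 63 89
f 87 89 88
f 88 89 90
f 88 90 66
f 89 63 91
f 89 91 90
f 90 91 92
f 90 92 66
f 91 63 64
f 91 64 92
f 92 64 65
f 92 65 66



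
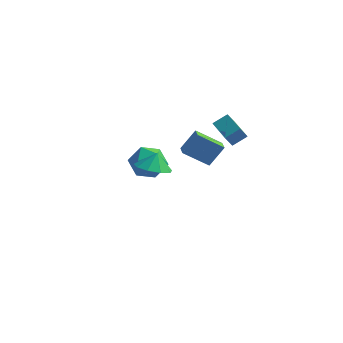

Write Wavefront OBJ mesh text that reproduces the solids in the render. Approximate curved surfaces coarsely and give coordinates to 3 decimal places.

v -0.051 -3.248 2.958
v 0.587 -4.014 3.219
v 0.071 -2.832 3.882
v 0.951 -3.483 2.932
v 0.847 -2.843 2.657
v 0.322 -2.392 2.523
v -0.377 -2.342 2.593
v -0.924 -2.716 2.834
v -1.062 -3.338 3.133
v -0.727 -3.919 3.35
v -0.076 -4.186 3.384
v 3.283 0.255 3.01
v 2.942 0.005 3.701
v 2.208 1.736 3.017
v 1.866 1.485 3.707
v 3.974 0.755 3.533
v 3.632 0.504 4.223
v 2.898 2.235 3.539
v 2.557 1.985 4.23
v -3.15 4.125 -2.876
v -2.192 4.823 -2.586
v -2.828 3.017 -1.274
v -1.87 3.715 -0.984
v -3 4.168 -0.908
v -3.199 4.852 -1.898
v -1.821 2.988 -1.962
v -2.02 3.672 -2.952
v -1.371 4.12 -2.021
v -2.1 4.849 -1.37
v -2.92 2.991 -2.49
v -3.649 3.72 -1.839
v 1.417 2.601 -0.54
v -0.017 2.233 0.467
v 1.085 3.372 -0.73
v -0.349 3.004 0.276
v 2.109 3.196 0.664
v 0.675 2.828 1.67
v 1.777 3.967 0.473
v 0.343 3.599 1.48
f 2 1 4
f 2 4 3
f 4 1 5
f 4 5 3
f 5 1 6
f 5 6 3
f 6 1 7
f 6 7 3
f 7 1 8
f 7 8 3
f 8 1 9
f 8 9 3
f 9 1 10
f 9 10 3
f 10 1 11
f 10 11 3
f 11 1 2
f 11 2 3
f 13 15 12
f 16 13 12
f 12 15 14
f 14 16 12
f 13 19 15
f 17 13 16
f 17 19 13
f 15 19 14
f 18 16 14
f 14 19 18
f 18 17 16
f 19 17 18
f 20 31 25
f 20 25 21
f 20 21 27
f 20 27 30
f 20 30 31
f 21 25 29
f 25 31 24
f 31 30 22
f 30 27 26
f 27 21 28
f 23 29 24
f 23 24 22
f 23 22 26
f 23 26 28
f 23 28 29
f 24 29 25
f 22 24 31
f 26 22 30
f 28 26 27
f 29 28 21
f 33 35 32
f 36 33 32
f 32 35 34
f 34 36 32
f 33 39 35
f 37 33 36
f 37 39 33
f 35 39 34
f 38 36 34
f 34 39 38
f 38 37 36
f 39 37 38



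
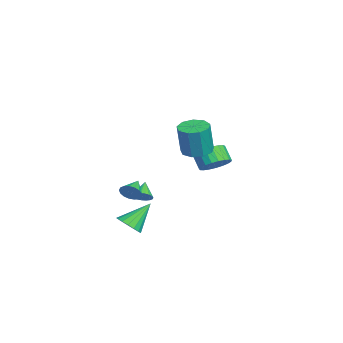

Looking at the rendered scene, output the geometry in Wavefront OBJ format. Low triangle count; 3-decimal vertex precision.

v 2.208 -0.024 2.826
v 3.057 -0.396 2.667
v 3.32 -0.628 4.615
v 2.472 -0.256 4.774
v 3.106 0.242 2.736
v 3.369 0.009 4.685
v 2.734 0.755 2.847
v 2.998 0.523 4.796
v 2.117 0.904 2.949
v 2.381 0.671 4.897
v 1.542 0.618 2.992
v 1.806 0.386 4.941
v 1.279 0.033 2.958
v 1.543 -0.2 4.907
v 1.451 -0.58 2.862
v 1.714 -0.812 4.811
v 1.977 -0.932 2.749
v 2.24 -1.164 4.697
v 2.611 -0.859 2.672
v 2.875 -1.091 4.62
v -3.611 1.551 -1.042
v -2.835 1.652 -0.372
v -3.554 1.311 0.512
v -4.329 1.209 -0.158
v -3.011 2.043 -0.365
v -3.73 1.701 0.52
v -3.29 2.348 -0.474
v -4.009 2.006 0.411
v -3.625 2.516 -0.682
v -4.344 2.174 0.203
v -3.958 2.516 -0.952
v -4.677 2.174 -0.067
v -4.23 2.35 -1.237
v -4.949 2.008 -0.353
v -4.396 2.046 -1.489
v -5.115 1.704 -0.605
v -4.425 1.656 -1.664
v -5.144 1.314 -0.779
v -4.314 1.248 -1.731
v -5.033 0.906 -0.847
v -4.081 0.892 -1.679
v -4.8 0.55 -0.795
v -3.767 0.65 -1.517
v -4.485 0.308 -0.633
v -3.425 0.564 -1.273
v -4.144 0.222 -0.388
v -3.116 0.649 -0.989
v -3.835 0.307 -0.104
v -2.892 0.889 -0.714
v -3.611 0.548 0.17
v -2.793 1.244 -0.496
v -3.512 0.903 0.388
v -0.455 -2.964 -2.037
v -0.158 -3.327 -1.587
v -1.345 -2.736 -1.263
v -0.054 -3.082 -1.54
v -0.019 -2.817 -1.578
v -0.06 -2.577 -1.695
v -0.169 -2.404 -1.872
v -0.328 -2.327 -2.077
v -0.509 -2.361 -2.275
v -0.68 -2.499 -2.432
v -0.813 -2.717 -2.52
v -0.884 -2.978 -2.525
v -0.881 -3.236 -2.446
v -0.804 -3.448 -2.295
v -0.667 -3.575 -2.1
v -0.493 -3.597 -1.894
v -0.313 -3.509 -1.713
v 0.157 -3.782 -4.053
v 0.581 -3.106 -4.471
v -0.537 -2.478 -2.647
v 0.192 -3.114 -4.655
v -0.205 -3.275 -4.702
v -0.519 -3.552 -4.601
v -0.678 -3.881 -4.374
v -0.645 -4.188 -4.073
v -0.429 -4.402 -3.768
v -0.078 -4.474 -3.528
v 0.326 -4.387 -3.409
v 0.692 -4.162 -3.437
v 0.936 -3.849 -3.606
v 1.001 -3.521 -3.878
v 0.873 -3.253 -4.19
v 1.999 -3.728 -0.503
v 2.346 -3.506 0.05
v 0.981 -3.252 -0.057
v 2.37 -3.255 -0.164
v 2.308 -3.113 -0.455
v 2.176 -3.112 -0.758
v 2.003 -3.252 -1.002
v 1.83 -3.501 -1.132
v 1.695 -3.802 -1.118
v 1.63 -4.086 -0.963
v 1.65 -4.289 -0.703
v 1.749 -4.362 -0.397
v 1.906 -4.291 -0.115
v 2.084 -4.091 0.077
v 2.243 -3.807 0.137
f 2 1 5
f 2 5 3
f 3 5 6
f 3 6 4
f 5 1 7
f 5 7 6
f 6 7 8
f 6 8 4
f 7 1 9
f 7 9 8
f 8 9 10
f 8 10 4
f 9 1 11
f 9 11 10
f 10 11 12
f 10 12 4
f 11 1 13
f 11 13 12
f 12 13 14
f 12 14 4
f 13 1 15
f 13 15 14
f 14 15 16
f 14 16 4
f 15 1 17
f 15 17 16
f 16 17 18
f 16 18 4
f 17 1 19
f 17 19 18
f 18 19 20
f 18 20 4
f 19 1 2
f 19 2 20
f 20 2 3
f 20 3 4
f 22 21 25
f 22 25 23
f 23 25 26
f 23 26 24
f 25 21 27
f 25 27 26
f 26 27 28
f 26 28 24
f 27 21 29
f 27 29 28
f 28 29 30
f 28 30 24
f 29 21 31
f 29 31 30
f 30 31 32
f 30 32 24
f 31 21 33
f 31 33 32
f 32 33 34
f 32 34 24
f 33 21 35
f 33 35 34
f 34 35 36
f 34 36 24
f 35 21 37
f 35 37 36
f 36 37 38
f 36 38 24
f 37 21 39
f 37 39 38
f 38 39 40
f 38 40 24
f 39 21 41
f 39 41 40
f 40 41 42
f 40 42 24
f 41 21 43
f 41 43 42
f 42 43 44
f 42 44 24
f 43 21 45
f 43 45 44
f 44 45 46
f 44 46 24
f 45 21 47
f 45 47 46
f 46 47 48
f 46 48 24
f 47 21 49
f 47 49 48
f 48 49 50
f 48 50 24
f 49 21 51
f 49 51 50
f 50 51 52
f 50 52 24
f 51 21 22
f 51 22 52
f 52 22 23
f 52 23 24
f 54 53 56
f 54 56 55
f 56 53 57
f 56 57 55
f 57 53 58
f 57 58 55
f 58 53 59
f 58 59 55
f 59 53 60
f 59 60 55
f 60 53 61
f 60 61 55
f 61 53 62
f 61 62 55
f 62 53 63
f 62 63 55
f 63 53 64
f 63 64 55
f 64 53 65
f 64 65 55
f 65 53 66
f 65 66 55
f 66 53 67
f 66 67 55
f 67 53 68
f 67 68 55
f 68 53 69
f 68 69 55
f 69 53 54
f 69 54 55
f 71 70 73
f 71 73 72
f 73 70 74
f 73 74 72
f 74 70 75
f 74 75 72
f 75 70 76
f 75 76 72
f 76 70 77
f 76 77 72
f 77 70 78
f 77 78 72
f 78 70 79
f 78 79 72
f 79 70 80
f 79 80 72
f 80 70 81
f 80 81 72
f 81 70 82
f 81 82 72
f 82 70 83
f 82 83 72
f 83 70 84
f 83 84 72
f 84 70 71
f 84 71 72
f 86 85 88
f 86 88 87
f 88 85 89
f 88 89 87
f 89 85 90
f 89 90 87
f 90 85 91
f 90 91 87
f 91 85 92
f 91 92 87
f 92 85 93
f 92 93 87
f 93 85 94
f 93 94 87
f 94 85 95
f 94 95 87
f 95 85 96
f 95 96 87
f 96 85 97
f 96 97 87
f 97 85 98
f 97 98 87
f 98 85 99
f 98 99 87
f 99 85 86
f 99 86 87



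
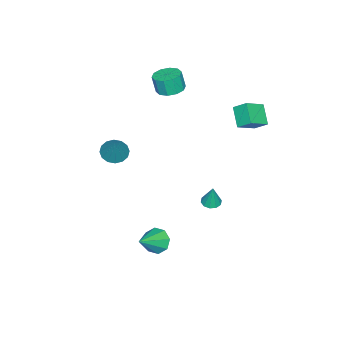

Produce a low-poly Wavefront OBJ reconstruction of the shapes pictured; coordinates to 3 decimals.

v -4.799 1.601 2.495
v -4.819 2.397 3.115
v -3.961 2.295 1.63
v -3.981 3.091 2.25
v -3.659 1.089 3.19
v -3.679 1.885 3.81
v -2.821 1.783 2.325
v -2.841 2.579 2.945
v -4.006 -3 3.074
v -3.52 -3.692 2.914
v -3.508 -3.951 4.065
v -3.994 -3.26 4.226
v -3.196 -3.28 3.003
v -3.184 -3.539 4.154
v -3.181 -2.762 3.119
v -3.169 -3.021 4.27
v -3.482 -2.334 3.219
v -3.469 -2.594 4.37
v -3.982 -2.162 3.263
v -3.97 -2.421 4.414
v -4.492 -2.309 3.235
v -4.48 -2.568 4.386
v -4.816 -2.721 3.146
v -4.804 -2.98 4.297
v -4.831 -3.239 3.03
v -4.819 -3.498 4.181
v -4.531 -3.666 2.93
v -4.518 -3.926 4.081
v -4.03 -3.839 2.886
v -4.018 -4.098 4.037
v 2.611 2.959 0.492
v 2.954 2.517 0.503
v 2.829 3.161 1.808
v 3.143 2.797 0.428
v 3.129 3.139 0.378
v 2.917 3.412 0.371
v 2.588 3.513 0.41
v 2.268 3.401 0.48
v 2.079 3.121 0.555
v 2.093 2.779 0.605
v 2.305 2.506 0.612
v 2.634 2.405 0.573
v 0.555 -4.092 0.42
v 1.25 -4.504 0.227
v 1.405 -3.448 2.1
v 1.299 -4.114 0.052
v 1.149 -3.719 -0.024
v 0.84 -3.423 0.019
v 0.455 -3.307 0.17
v 0.096 -3.401 0.387
v -0.139 -3.68 0.613
v -0.189 -4.07 0.787
v -0.039 -4.465 0.863
v 0.27 -4.761 0.82
v 0.656 -4.877 0.67
v 1.014 -4.783 0.453
v 2.771 -0.268 -4.129
v 3.194 -0.549 -4.823
v 4.269 -0.532 -3.111
v 3.251 0.102 -4.739
v 3.027 0.535 -4.298
v 2.653 0.498 -3.757
v 2.349 0.012 -3.434
v 2.291 -0.638 -3.519
v 2.515 -1.072 -3.96
v 2.889 -1.035 -4.501
f 2 4 1
f 5 2 1
f 1 4 3
f 3 5 1
f 2 8 4
f 6 2 5
f 6 8 2
f 4 8 3
f 7 5 3
f 3 8 7
f 7 6 5
f 8 6 7
f 10 9 13
f 10 13 11
f 11 13 14
f 11 14 12
f 13 9 15
f 13 15 14
f 14 15 16
f 14 16 12
f 15 9 17
f 15 17 16
f 16 17 18
f 16 18 12
f 17 9 19
f 17 19 18
f 18 19 20
f 18 20 12
f 19 9 21
f 19 21 20
f 20 21 22
f 20 22 12
f 21 9 23
f 21 23 22
f 22 23 24
f 22 24 12
f 23 9 25
f 23 25 24
f 24 25 26
f 24 26 12
f 25 9 27
f 25 27 26
f 26 27 28
f 26 28 12
f 27 9 29
f 27 29 28
f 28 29 30
f 28 30 12
f 29 9 10
f 29 10 30
f 30 10 11
f 30 11 12
f 32 31 34
f 32 34 33
f 34 31 35
f 34 35 33
f 35 31 36
f 35 36 33
f 36 31 37
f 36 37 33
f 37 31 38
f 37 38 33
f 38 31 39
f 38 39 33
f 39 31 40
f 39 40 33
f 40 31 41
f 40 41 33
f 41 31 42
f 41 42 33
f 42 31 32
f 42 32 33
f 44 43 46
f 44 46 45
f 46 43 47
f 46 47 45
f 47 43 48
f 47 48 45
f 48 43 49
f 48 49 45
f 49 43 50
f 49 50 45
f 50 43 51
f 50 51 45
f 51 43 52
f 51 52 45
f 52 43 53
f 52 53 45
f 53 43 54
f 53 54 45
f 54 43 55
f 54 55 45
f 55 43 56
f 55 56 45
f 56 43 44
f 56 44 45
f 58 57 60
f 58 60 59
f 60 57 61
f 60 61 59
f 61 57 62
f 61 62 59
f 62 57 63
f 62 63 59
f 63 57 64
f 63 64 59
f 64 57 65
f 64 65 59
f 65 57 66
f 65 66 59
f 66 57 58
f 66 58 59



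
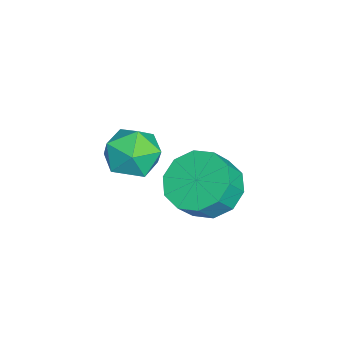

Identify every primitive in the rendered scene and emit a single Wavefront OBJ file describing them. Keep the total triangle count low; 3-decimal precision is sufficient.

v 0.212 3.58 -4.297
v 1.001 4.286 -4.451
v 1.497 3.906 -3.658
v 0.708 3.2 -3.503
v 0.559 4.56 -4.043
v 1.055 4.18 -3.25
v -0.016 4.46 -3.732
v 0.48 4.079 -2.939
v -0.504 4.024 -3.636
v -0.008 3.643 -2.843
v -0.718 3.418 -3.793
v -0.222 3.037 -3
v -0.577 2.874 -4.142
v -0.081 2.494 -3.349
v -0.135 2.6 -4.55
v 0.361 2.22 -3.757
v 0.44 2.701 -4.861
v 0.936 2.32 -4.068
v 0.928 3.137 -4.957
v 1.424 2.756 -4.164
v 1.142 3.743 -4.8
v 1.638 3.362 -4.007
v 1.879 2.256 -1.675
v 2.758 2.004 -1.535
v 1.422 1.176 -0.745
v 2.301 0.924 -0.605
v 1.993 1.733 -0.277
v 2.276 2.4 -0.852
v 1.904 0.78 -1.428
v 2.187 1.447 -2.003
v 2.774 1.092 -1.382
v 2.829 1.681 -0.671
v 1.351 1.499 -1.609
v 1.406 2.088 -0.898
f 2 1 5
f 2 5 3
f 3 5 6
f 3 6 4
f 5 1 7
f 5 7 6
f 6 7 8
f 6 8 4
f 7 1 9
f 7 9 8
f 8 9 10
f 8 10 4
f 9 1 11
f 9 11 10
f 10 11 12
f 10 12 4
f 11 1 13
f 11 13 12
f 12 13 14
f 12 14 4
f 13 1 15
f 13 15 14
f 14 15 16
f 14 16 4
f 15 1 17
f 15 17 16
f 16 17 18
f 16 18 4
f 17 1 19
f 17 19 18
f 18 19 20
f 18 20 4
f 19 1 21
f 19 21 20
f 20 21 22
f 20 22 4
f 21 1 2
f 21 2 22
f 22 2 3
f 22 3 4
f 23 34 28
f 23 28 24
f 23 24 30
f 23 30 33
f 23 33 34
f 24 28 32
f 28 34 27
f 34 33 25
f 33 30 29
f 30 24 31
f 26 32 27
f 26 27 25
f 26 25 29
f 26 29 31
f 26 31 32
f 27 32 28
f 25 27 34
f 29 25 33
f 31 29 30
f 32 31 24



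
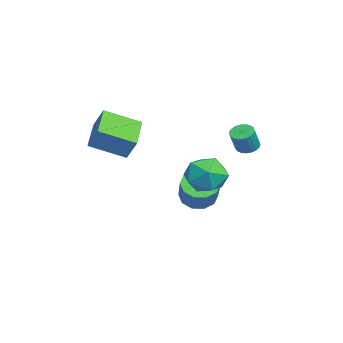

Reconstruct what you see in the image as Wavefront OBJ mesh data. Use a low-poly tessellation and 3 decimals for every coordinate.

v 1.794 3.139 1.754
v 2.412 2.199 2.167
v 0.428 1.941 1.073
v 1.046 1.001 1.486
v 0.525 1.76 2.254
v 1.369 2.5 2.675
v 1.471 1.64 0.565
v 2.315 2.38 0.986
v 2.213 1.272 1.433
v 1.628 1.347 2.476
v 1.212 2.793 0.764
v 0.627 2.868 1.807
v 0.465 -1.706 2.291
v 0.648 -3.527 3.099
v -1.534 -1.612 2.96
v -1.351 -3.432 3.767
v 0.851 -1.188 3.373
v 1.034 -3.008 4.18
v -1.148 -1.093 4.041
v -0.965 -2.914 4.849
v -1.563 3.95 2.437
v -1.022 4.146 2.205
v -0.437 3.865 3.331
v -0.977 3.67 3.563
v -1.117 4.362 2.308
v -0.532 4.081 3.434
v -1.29 4.507 2.433
v -0.704 4.226 3.56
v -1.509 4.556 2.56
v -0.924 4.275 3.686
v -1.738 4.5 2.665
v -1.152 4.219 3.791
v -1.936 4.349 2.73
v -1.351 4.068 3.857
v -2.07 4.129 2.745
v -1.485 3.848 3.871
v -2.116 3.878 2.707
v -1.531 3.598 3.833
v -2.067 3.64 2.621
v -1.481 3.359 3.748
v -1.93 3.455 2.504
v -1.345 3.175 3.631
v -1.73 3.356 2.376
v -1.144 3.076 3.502
v -1.501 3.36 2.258
v -0.915 3.08 3.384
v -1.282 3.466 2.17
v -0.697 3.185 3.297
v -1.112 3.655 2.129
v -0.527 3.375 3.256
v -1.02 3.896 2.141
v -0.435 3.615 3.268
v -4.693 1.466 -2.163
v -4.016 1.172 -2.838
v -2.59 1.321 -1.472
v -3.267 1.614 -0.797
v -4.056 1.789 -2.863
v -2.63 1.937 -1.497
v -4.339 2.282 -2.621
v -2.913 2.43 -1.255
v -4.758 2.463 -2.203
v -3.332 2.611 -0.838
v -5.151 2.263 -1.771
v -3.725 2.412 -0.405
v -5.37 1.759 -1.488
v -3.944 1.908 -0.122
v -5.33 1.143 -1.463
v -3.904 1.291 -0.097
v -5.047 0.65 -1.705
v -3.621 0.798 -0.339
v -4.628 0.469 -2.122
v -3.202 0.617 -0.757
v -4.235 0.668 -2.555
v -2.809 0.817 -1.189
f 1 12 6
f 1 6 2
f 1 2 8
f 1 8 11
f 1 11 12
f 2 6 10
f 6 12 5
f 12 11 3
f 11 8 7
f 8 2 9
f 4 10 5
f 4 5 3
f 4 3 7
f 4 7 9
f 4 9 10
f 5 10 6
f 3 5 12
f 7 3 11
f 9 7 8
f 10 9 2
f 14 16 13
f 17 14 13
f 13 16 15
f 15 17 13
f 14 20 16
f 18 14 17
f 18 20 14
f 16 20 15
f 19 17 15
f 15 20 19
f 19 18 17
f 20 18 19
f 22 21 25
f 22 25 23
f 23 25 26
f 23 26 24
f 25 21 27
f 25 27 26
f 26 27 28
f 26 28 24
f 27 21 29
f 27 29 28
f 28 29 30
f 28 30 24
f 29 21 31
f 29 31 30
f 30 31 32
f 30 32 24
f 31 21 33
f 31 33 32
f 32 33 34
f 32 34 24
f 33 21 35
f 33 35 34
f 34 35 36
f 34 36 24
f 35 21 37
f 35 37 36
f 36 37 38
f 36 38 24
f 37 21 39
f 37 39 38
f 38 39 40
f 38 40 24
f 39 21 41
f 39 41 40
f 40 41 42
f 40 42 24
f 41 21 43
f 41 43 42
f 42 43 44
f 42 44 24
f 43 21 45
f 43 45 44
f 44 45 46
f 44 46 24
f 45 21 47
f 45 47 46
f 46 47 48
f 46 48 24
f 47 21 49
f 47 49 48
f 48 49 50
f 48 50 24
f 49 21 51
f 49 51 50
f 50 51 52
f 50 52 24
f 51 21 22
f 51 22 52
f 52 22 23
f 52 23 24
f 54 53 57
f 54 57 55
f 55 57 58
f 55 58 56
f 57 53 59
f 57 59 58
f 58 59 60
f 58 60 56
f 59 53 61
f 59 61 60
f 60 61 62
f 60 62 56
f 61 53 63
f 61 63 62
f 62 63 64
f 62 64 56
f 63 53 65
f 63 65 64
f 64 65 66
f 64 66 56
f 65 53 67
f 65 67 66
f 66 67 68
f 66 68 56
f 67 53 69
f 67 69 68
f 68 69 70
f 68 70 56
f 69 53 71
f 69 71 70
f 70 71 72
f 70 72 56
f 71 53 73
f 71 73 72
f 72 73 74
f 72 74 56
f 73 53 54
f 73 54 74
f 74 54 55
f 74 55 56



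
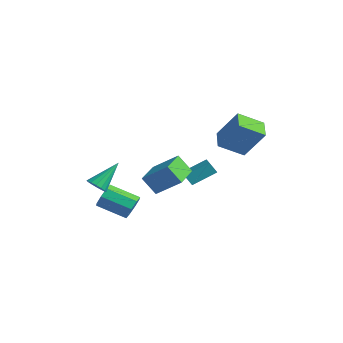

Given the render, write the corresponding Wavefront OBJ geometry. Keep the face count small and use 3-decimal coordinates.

v 2.765 3.193 1.603
v 2.082 1.845 2.465
v 3.857 3.786 3.394
v 3.174 2.438 4.257
v 3.806 2.422 1.223
v 3.123 1.074 2.086
v 4.898 3.015 3.015
v 4.215 1.667 3.877
v -1.1 -1.65 -3.649
v -0.648 -1.73 -2.922
v -2.087 -2.791 -2.144
v -2.54 -2.71 -2.871
v -1.037 -1.2 -2.919
v -2.477 -2.26 -2.141
v -1.463 -0.933 -3.344
v -2.903 -1.993 -2.565
v -1.677 -1.086 -3.947
v -3.116 -2.146 -3.169
v -1.553 -1.569 -4.376
v -2.992 -2.63 -3.598
v -1.163 -2.1 -4.379
v -2.603 -3.16 -3.601
v -0.737 -2.367 -3.955
v -2.177 -3.427 -3.176
v -0.524 -2.214 -3.351
v -1.963 -3.274 -2.573
v -2.439 1.801 -3.17
v -3.144 1.333 -2.042
v -1.181 2.696 -2.011
v -1.887 2.228 -0.884
v -1.253 0.092 -3.136
v -1.959 -0.376 -2.009
v 0.004 0.987 -1.978
v -0.701 0.519 -0.85
v -0.868 -4.354 -0.979
v -0.41 -4.696 -0.61
v -0.852 -2.826 0.419
v -0.22 -4.497 -0.829
v -0.204 -4.26 -1.089
v -0.365 -4.048 -1.319
v -0.661 -3.918 -1.458
v -1.013 -3.904 -1.468
v -1.326 -4.011 -1.347
v -1.516 -4.21 -1.128
v -1.532 -4.448 -0.868
v -1.371 -4.66 -0.638
v -1.075 -4.79 -0.5
v -0.723 -4.803 -0.489
v -2.447 2.927 -2.67
v -1.854 4.314 -1.803
v -2.064 3.223 -3.405
v -1.471 4.61 -2.538
v -1.489 2.35 -2.402
v -0.896 3.737 -1.535
v -1.106 2.646 -3.137
v -0.513 4.033 -2.27
f 2 4 1
f 5 2 1
f 1 4 3
f 3 5 1
f 2 8 4
f 6 2 5
f 6 8 2
f 4 8 3
f 7 5 3
f 3 8 7
f 7 6 5
f 8 6 7
f 10 9 13
f 10 13 11
f 11 13 14
f 11 14 12
f 13 9 15
f 13 15 14
f 14 15 16
f 14 16 12
f 15 9 17
f 15 17 16
f 16 17 18
f 16 18 12
f 17 9 19
f 17 19 18
f 18 19 20
f 18 20 12
f 19 9 21
f 19 21 20
f 20 21 22
f 20 22 12
f 21 9 23
f 21 23 22
f 22 23 24
f 22 24 12
f 23 9 25
f 23 25 24
f 24 25 26
f 24 26 12
f 25 9 10
f 25 10 26
f 26 10 11
f 26 11 12
f 28 30 27
f 31 28 27
f 27 30 29
f 29 31 27
f 28 34 30
f 32 28 31
f 32 34 28
f 30 34 29
f 33 31 29
f 29 34 33
f 33 32 31
f 34 32 33
f 36 35 38
f 36 38 37
f 38 35 39
f 38 39 37
f 39 35 40
f 39 40 37
f 40 35 41
f 40 41 37
f 41 35 42
f 41 42 37
f 42 35 43
f 42 43 37
f 43 35 44
f 43 44 37
f 44 35 45
f 44 45 37
f 45 35 46
f 45 46 37
f 46 35 47
f 46 47 37
f 47 35 48
f 47 48 37
f 48 35 36
f 48 36 37
f 50 52 49
f 53 50 49
f 49 52 51
f 51 53 49
f 50 56 52
f 54 50 53
f 54 56 50
f 52 56 51
f 55 53 51
f 51 56 55
f 55 54 53
f 56 54 55



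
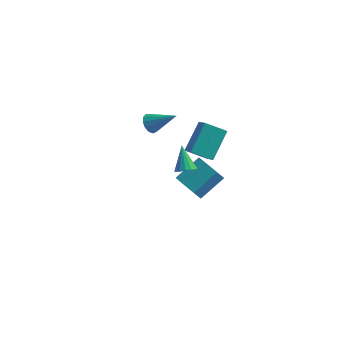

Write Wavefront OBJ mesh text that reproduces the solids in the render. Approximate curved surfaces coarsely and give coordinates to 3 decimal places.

v -4.551 2.514 0.791
v -4.142 2.389 0.225
v -2.969 2.546 1.929
v -4.172 2.786 0.256
v -4.323 3.098 0.457
v -4.546 3.224 0.764
v -4.771 3.124 1.08
v -4.927 2.831 1.303
v -4.963 2.437 1.365
v -4.868 2.068 1.244
v -4.673 1.84 0.979
v -4.439 1.826 0.654
v -4.241 2.031 0.373
v -2.085 2.073 -4.416
v -1.152 1.538 -4.65
v -0.123 2.893 -3.637
v -1.055 3.427 -3.404
v -1.345 2.118 -5.229
v -0.316 3.473 -4.217
v -1.971 2.671 -5.332
v -0.942 4.026 -4.32
v -2.664 2.873 -4.899
v -1.635 4.228 -3.886
v -3.017 2.607 -4.183
v -1.988 3.962 -3.17
v -2.824 2.027 -3.603
v -1.795 3.382 -2.591
v -2.198 1.474 -3.5
v -1.169 2.829 -2.488
v -1.505 1.272 -3.934
v -0.476 2.627 -2.921
v -1.154 -0.598 1.935
v -0.78 0.989 3.275
v -1.8 0.333 1.014
v -1.425 1.919 2.354
v 0.085 -0.359 1.306
v 0.46 1.227 2.646
v -0.56 0.571 0.385
v -0.186 2.158 1.725
v -0.588 -3.459 3.14
v 0.005 -3.234 3.223
v -1.112 -2.521 4.34
v -0.134 -3.029 3.003
v -0.395 -2.94 2.819
v -0.708 -2.99 2.722
v -0.988 -3.166 2.736
v -1.162 -3.42 2.859
v -1.181 -3.684 3.057
v -1.042 -3.889 3.278
v -0.781 -3.978 3.462
v -0.469 -3.928 3.559
v -0.188 -3.752 3.545
v -0.015 -3.498 3.422
f 2 1 4
f 2 4 3
f 4 1 5
f 4 5 3
f 5 1 6
f 5 6 3
f 6 1 7
f 6 7 3
f 7 1 8
f 7 8 3
f 8 1 9
f 8 9 3
f 9 1 10
f 9 10 3
f 10 1 11
f 10 11 3
f 11 1 12
f 11 12 3
f 12 1 13
f 12 13 3
f 13 1 2
f 13 2 3
f 15 14 18
f 15 18 16
f 16 18 19
f 16 19 17
f 18 14 20
f 18 20 19
f 19 20 21
f 19 21 17
f 20 14 22
f 20 22 21
f 21 22 23
f 21 23 17
f 22 14 24
f 22 24 23
f 23 24 25
f 23 25 17
f 24 14 26
f 24 26 25
f 25 26 27
f 25 27 17
f 26 14 28
f 26 28 27
f 27 28 29
f 27 29 17
f 28 14 30
f 28 30 29
f 29 30 31
f 29 31 17
f 30 14 15
f 30 15 31
f 31 15 16
f 31 16 17
f 33 35 32
f 36 33 32
f 32 35 34
f 34 36 32
f 33 39 35
f 37 33 36
f 37 39 33
f 35 39 34
f 38 36 34
f 34 39 38
f 38 37 36
f 39 37 38
f 41 40 43
f 41 43 42
f 43 40 44
f 43 44 42
f 44 40 45
f 44 45 42
f 45 40 46
f 45 46 42
f 46 40 47
f 46 47 42
f 47 40 48
f 47 48 42
f 48 40 49
f 48 49 42
f 49 40 50
f 49 50 42
f 50 40 51
f 50 51 42
f 51 40 52
f 51 52 42
f 52 40 53
f 52 53 42
f 53 40 41
f 53 41 42

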